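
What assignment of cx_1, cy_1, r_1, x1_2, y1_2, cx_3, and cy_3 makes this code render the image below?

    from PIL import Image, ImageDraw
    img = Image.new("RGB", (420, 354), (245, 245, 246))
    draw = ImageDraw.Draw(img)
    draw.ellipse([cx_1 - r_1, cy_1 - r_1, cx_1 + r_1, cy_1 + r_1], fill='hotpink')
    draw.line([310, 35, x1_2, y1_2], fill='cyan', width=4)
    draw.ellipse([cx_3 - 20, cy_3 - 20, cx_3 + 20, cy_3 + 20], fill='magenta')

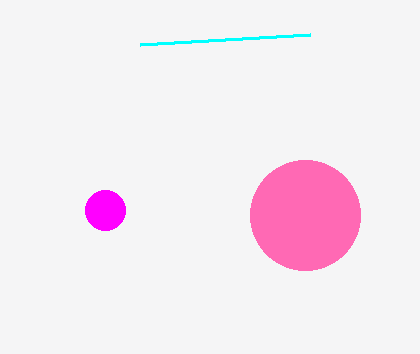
cx_1 = 305
cy_1 = 215
r_1 = 55
x1_2 = 140
y1_2 = 45
cx_3 = 105
cy_3 = 210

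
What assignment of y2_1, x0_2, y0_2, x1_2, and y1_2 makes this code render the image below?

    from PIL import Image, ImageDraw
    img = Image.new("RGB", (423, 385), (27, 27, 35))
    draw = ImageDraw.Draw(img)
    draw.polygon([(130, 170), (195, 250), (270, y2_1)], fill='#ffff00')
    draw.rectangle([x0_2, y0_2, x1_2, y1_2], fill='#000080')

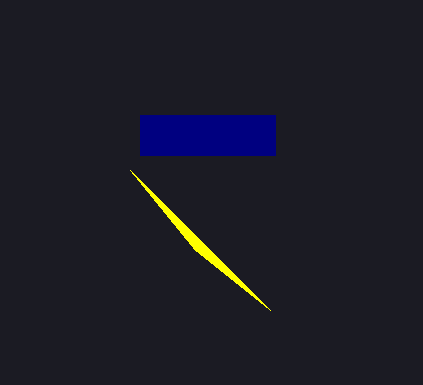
y2_1 = 310; x0_2 = 140; y0_2 = 115; x1_2 = 275; y1_2 = 155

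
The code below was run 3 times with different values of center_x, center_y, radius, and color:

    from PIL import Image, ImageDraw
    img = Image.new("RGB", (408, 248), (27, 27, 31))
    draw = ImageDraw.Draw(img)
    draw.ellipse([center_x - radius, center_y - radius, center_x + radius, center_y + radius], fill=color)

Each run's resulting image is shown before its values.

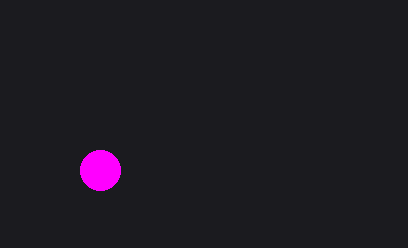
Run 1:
center_x = 100
center_y = 170
radius = 20
color = 'magenta'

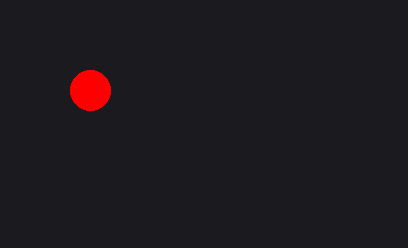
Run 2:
center_x = 90; center_y = 90; radius = 20; color = 'red'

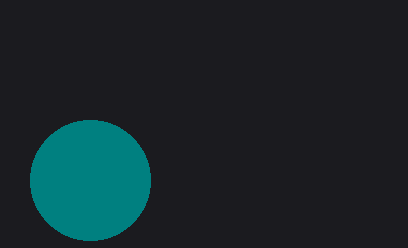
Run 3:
center_x = 90
center_y = 180
radius = 60
color = 'teal'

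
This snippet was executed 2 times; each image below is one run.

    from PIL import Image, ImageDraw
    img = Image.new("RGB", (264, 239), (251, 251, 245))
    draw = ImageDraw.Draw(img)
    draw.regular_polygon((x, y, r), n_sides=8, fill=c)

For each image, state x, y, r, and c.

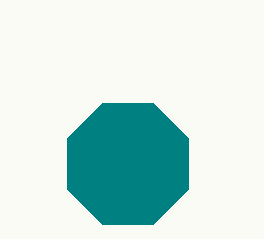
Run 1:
x = 128; y = 164; r = 66; c = 'teal'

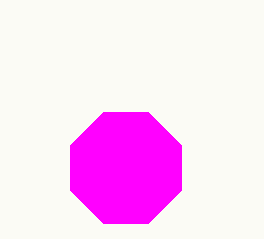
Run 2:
x = 126, y = 168, r = 60, c = 'magenta'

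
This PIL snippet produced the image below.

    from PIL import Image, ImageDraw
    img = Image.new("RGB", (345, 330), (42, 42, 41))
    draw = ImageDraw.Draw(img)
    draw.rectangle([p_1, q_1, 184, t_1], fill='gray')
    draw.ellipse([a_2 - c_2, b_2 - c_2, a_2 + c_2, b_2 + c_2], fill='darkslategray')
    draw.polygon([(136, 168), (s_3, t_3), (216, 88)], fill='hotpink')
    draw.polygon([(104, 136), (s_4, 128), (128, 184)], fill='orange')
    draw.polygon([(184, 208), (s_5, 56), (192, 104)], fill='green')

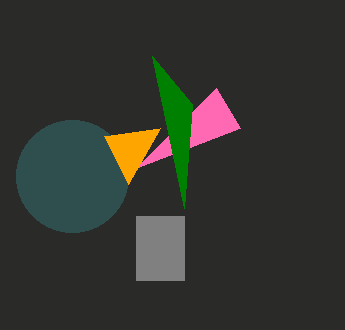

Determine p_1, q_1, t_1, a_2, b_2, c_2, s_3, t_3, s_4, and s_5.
p_1 = 136, q_1 = 216, t_1 = 280, a_2 = 72, b_2 = 176, c_2 = 56, s_3 = 240, t_3 = 128, s_4 = 160, s_5 = 152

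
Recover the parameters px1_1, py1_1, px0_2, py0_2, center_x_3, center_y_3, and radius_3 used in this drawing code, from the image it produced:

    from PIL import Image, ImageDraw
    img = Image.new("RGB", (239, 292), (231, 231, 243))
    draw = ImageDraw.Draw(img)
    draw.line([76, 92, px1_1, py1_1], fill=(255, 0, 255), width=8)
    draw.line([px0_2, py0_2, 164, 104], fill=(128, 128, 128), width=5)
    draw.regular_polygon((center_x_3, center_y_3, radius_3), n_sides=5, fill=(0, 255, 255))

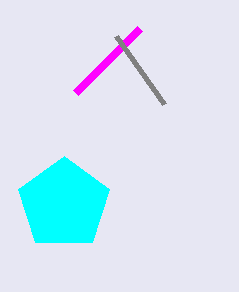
px1_1 = 140
py1_1 = 28
px0_2 = 116
py0_2 = 36
center_x_3 = 64
center_y_3 = 204
radius_3 = 48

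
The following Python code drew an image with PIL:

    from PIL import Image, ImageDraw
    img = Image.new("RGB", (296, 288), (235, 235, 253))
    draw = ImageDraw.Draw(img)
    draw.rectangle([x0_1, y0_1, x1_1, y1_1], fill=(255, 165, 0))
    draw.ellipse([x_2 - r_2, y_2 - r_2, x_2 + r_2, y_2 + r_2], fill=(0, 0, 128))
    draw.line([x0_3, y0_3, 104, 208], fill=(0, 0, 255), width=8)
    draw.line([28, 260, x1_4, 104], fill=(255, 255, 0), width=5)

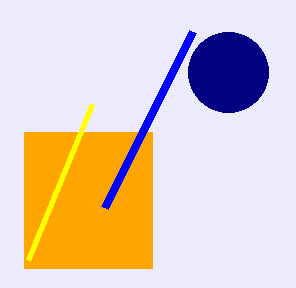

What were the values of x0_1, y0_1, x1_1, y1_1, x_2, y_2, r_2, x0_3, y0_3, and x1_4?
x0_1 = 24
y0_1 = 132
x1_1 = 152
y1_1 = 268
x_2 = 228
y_2 = 72
r_2 = 40
x0_3 = 192
y0_3 = 32
x1_4 = 92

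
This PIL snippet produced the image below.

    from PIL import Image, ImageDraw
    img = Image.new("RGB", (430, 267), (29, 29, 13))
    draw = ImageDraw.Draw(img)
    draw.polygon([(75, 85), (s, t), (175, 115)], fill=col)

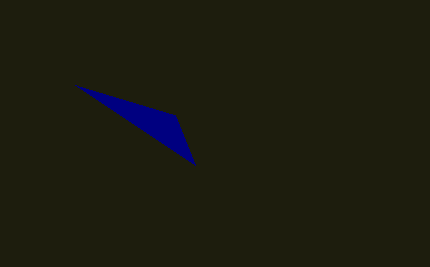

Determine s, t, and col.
s = 195, t = 165, col = 'navy'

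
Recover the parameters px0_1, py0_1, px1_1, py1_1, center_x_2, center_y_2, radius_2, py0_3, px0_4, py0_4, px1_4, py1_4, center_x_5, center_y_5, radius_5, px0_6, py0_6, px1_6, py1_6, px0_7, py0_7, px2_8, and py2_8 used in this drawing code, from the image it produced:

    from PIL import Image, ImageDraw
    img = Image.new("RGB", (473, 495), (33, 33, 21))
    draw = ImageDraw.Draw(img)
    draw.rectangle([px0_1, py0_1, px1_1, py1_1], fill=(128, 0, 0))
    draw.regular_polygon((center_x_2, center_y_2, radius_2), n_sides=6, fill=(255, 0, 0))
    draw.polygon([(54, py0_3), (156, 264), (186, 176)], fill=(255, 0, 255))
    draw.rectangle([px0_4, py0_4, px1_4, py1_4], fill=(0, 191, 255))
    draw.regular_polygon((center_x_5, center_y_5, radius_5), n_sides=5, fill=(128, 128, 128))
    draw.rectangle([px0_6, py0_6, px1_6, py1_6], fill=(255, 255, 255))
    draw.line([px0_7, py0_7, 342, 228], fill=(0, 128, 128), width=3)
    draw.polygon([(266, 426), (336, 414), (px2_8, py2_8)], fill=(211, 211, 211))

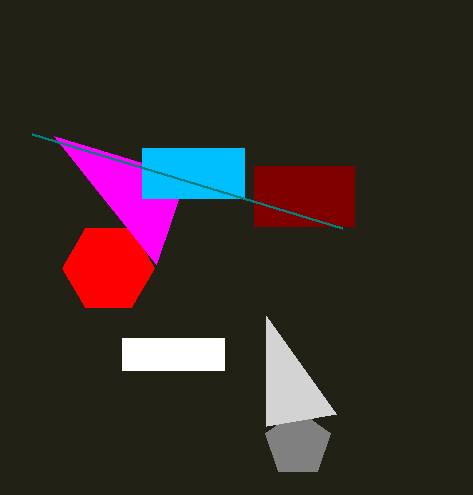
px0_1 = 254
py0_1 = 166
px1_1 = 354
py1_1 = 226
center_x_2 = 108
center_y_2 = 268
radius_2 = 46
py0_3 = 136
px0_4 = 142
py0_4 = 148
px1_4 = 244
py1_4 = 198
center_x_5 = 298
center_y_5 = 444
radius_5 = 34
px0_6 = 122
py0_6 = 338
px1_6 = 224
py1_6 = 370
px0_7 = 32
py0_7 = 134
px2_8 = 266
py2_8 = 316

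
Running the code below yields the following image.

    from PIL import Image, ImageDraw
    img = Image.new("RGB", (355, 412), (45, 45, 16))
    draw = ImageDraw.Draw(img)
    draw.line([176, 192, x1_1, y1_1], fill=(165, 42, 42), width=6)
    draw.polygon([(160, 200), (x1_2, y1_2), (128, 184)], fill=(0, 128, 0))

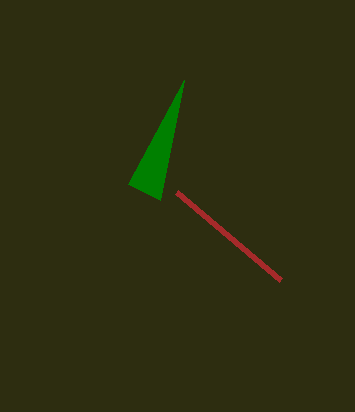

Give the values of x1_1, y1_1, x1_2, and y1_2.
x1_1 = 280, y1_1 = 280, x1_2 = 184, y1_2 = 80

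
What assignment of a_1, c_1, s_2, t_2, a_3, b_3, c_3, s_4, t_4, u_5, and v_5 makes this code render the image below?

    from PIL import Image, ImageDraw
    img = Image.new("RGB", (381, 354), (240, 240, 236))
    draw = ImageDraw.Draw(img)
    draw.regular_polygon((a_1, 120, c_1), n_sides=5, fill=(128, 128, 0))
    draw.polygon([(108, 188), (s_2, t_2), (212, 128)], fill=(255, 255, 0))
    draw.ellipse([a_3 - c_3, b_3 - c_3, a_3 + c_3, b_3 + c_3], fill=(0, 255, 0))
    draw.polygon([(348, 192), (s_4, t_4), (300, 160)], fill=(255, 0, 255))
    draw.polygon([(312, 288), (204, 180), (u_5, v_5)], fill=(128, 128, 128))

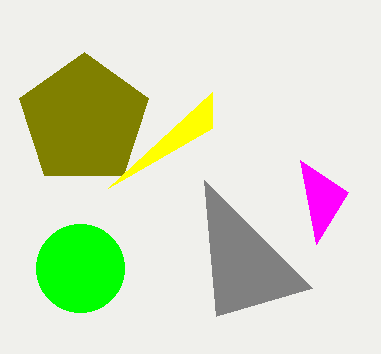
a_1 = 84
c_1 = 68
s_2 = 212
t_2 = 92
a_3 = 80
b_3 = 268
c_3 = 44
s_4 = 316
t_4 = 244
u_5 = 216
v_5 = 316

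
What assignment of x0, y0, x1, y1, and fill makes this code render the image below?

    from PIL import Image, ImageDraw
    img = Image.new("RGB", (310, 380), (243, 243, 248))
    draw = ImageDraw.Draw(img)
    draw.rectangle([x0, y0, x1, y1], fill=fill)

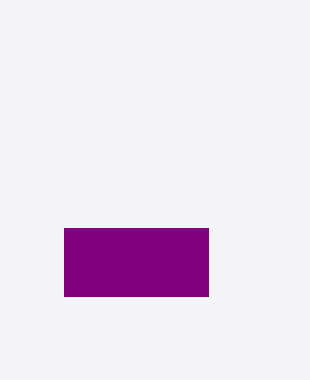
x0 = 64; y0 = 228; x1 = 208; y1 = 296; fill = 'purple'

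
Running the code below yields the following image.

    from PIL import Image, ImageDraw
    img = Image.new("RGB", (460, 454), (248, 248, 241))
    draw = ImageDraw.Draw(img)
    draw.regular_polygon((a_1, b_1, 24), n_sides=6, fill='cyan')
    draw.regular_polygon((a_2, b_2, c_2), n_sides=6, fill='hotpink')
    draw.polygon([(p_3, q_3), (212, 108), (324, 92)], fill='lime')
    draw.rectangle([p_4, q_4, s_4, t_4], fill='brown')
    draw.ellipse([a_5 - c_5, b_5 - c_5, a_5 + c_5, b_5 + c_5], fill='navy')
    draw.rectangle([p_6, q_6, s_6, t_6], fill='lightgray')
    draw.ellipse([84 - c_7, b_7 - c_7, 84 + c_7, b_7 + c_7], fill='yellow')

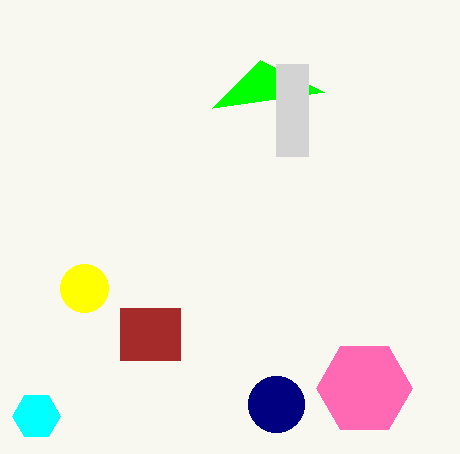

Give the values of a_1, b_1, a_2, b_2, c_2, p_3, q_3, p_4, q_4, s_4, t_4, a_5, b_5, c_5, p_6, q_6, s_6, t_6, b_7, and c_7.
a_1 = 36, b_1 = 416, a_2 = 364, b_2 = 388, c_2 = 48, p_3 = 260, q_3 = 60, p_4 = 120, q_4 = 308, s_4 = 180, t_4 = 360, a_5 = 276, b_5 = 404, c_5 = 28, p_6 = 276, q_6 = 64, s_6 = 308, t_6 = 156, b_7 = 288, c_7 = 24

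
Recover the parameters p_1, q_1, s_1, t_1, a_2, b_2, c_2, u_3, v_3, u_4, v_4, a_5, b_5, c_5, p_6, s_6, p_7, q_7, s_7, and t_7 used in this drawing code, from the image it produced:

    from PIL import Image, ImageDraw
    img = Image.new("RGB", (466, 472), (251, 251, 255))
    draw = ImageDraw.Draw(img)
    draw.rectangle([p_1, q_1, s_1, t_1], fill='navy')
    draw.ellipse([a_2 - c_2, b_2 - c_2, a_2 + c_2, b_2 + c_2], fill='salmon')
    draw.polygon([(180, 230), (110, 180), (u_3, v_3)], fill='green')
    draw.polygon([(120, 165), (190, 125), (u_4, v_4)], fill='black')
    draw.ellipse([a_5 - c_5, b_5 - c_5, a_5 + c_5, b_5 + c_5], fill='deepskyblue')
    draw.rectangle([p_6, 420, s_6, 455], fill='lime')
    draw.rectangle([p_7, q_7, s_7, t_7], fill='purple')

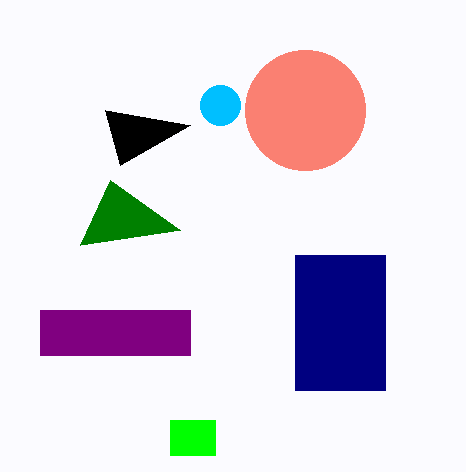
p_1 = 295
q_1 = 255
s_1 = 385
t_1 = 390
a_2 = 305
b_2 = 110
c_2 = 60
u_3 = 80
v_3 = 245
u_4 = 105
v_4 = 110
a_5 = 220
b_5 = 105
c_5 = 20
p_6 = 170
s_6 = 215
p_7 = 40
q_7 = 310
s_7 = 190
t_7 = 355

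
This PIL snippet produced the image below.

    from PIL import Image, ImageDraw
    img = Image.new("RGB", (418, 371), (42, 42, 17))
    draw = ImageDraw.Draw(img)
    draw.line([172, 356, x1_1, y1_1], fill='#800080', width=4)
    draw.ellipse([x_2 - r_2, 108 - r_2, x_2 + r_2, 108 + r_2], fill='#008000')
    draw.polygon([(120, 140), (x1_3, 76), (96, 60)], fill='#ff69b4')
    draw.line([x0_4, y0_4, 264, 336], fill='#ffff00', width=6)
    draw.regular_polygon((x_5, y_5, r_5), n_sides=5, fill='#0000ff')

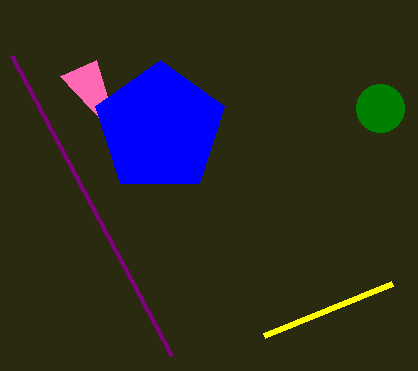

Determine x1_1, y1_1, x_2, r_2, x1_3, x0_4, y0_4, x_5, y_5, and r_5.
x1_1 = 12
y1_1 = 56
x_2 = 380
r_2 = 24
x1_3 = 60
x0_4 = 392
y0_4 = 284
x_5 = 160
y_5 = 128
r_5 = 68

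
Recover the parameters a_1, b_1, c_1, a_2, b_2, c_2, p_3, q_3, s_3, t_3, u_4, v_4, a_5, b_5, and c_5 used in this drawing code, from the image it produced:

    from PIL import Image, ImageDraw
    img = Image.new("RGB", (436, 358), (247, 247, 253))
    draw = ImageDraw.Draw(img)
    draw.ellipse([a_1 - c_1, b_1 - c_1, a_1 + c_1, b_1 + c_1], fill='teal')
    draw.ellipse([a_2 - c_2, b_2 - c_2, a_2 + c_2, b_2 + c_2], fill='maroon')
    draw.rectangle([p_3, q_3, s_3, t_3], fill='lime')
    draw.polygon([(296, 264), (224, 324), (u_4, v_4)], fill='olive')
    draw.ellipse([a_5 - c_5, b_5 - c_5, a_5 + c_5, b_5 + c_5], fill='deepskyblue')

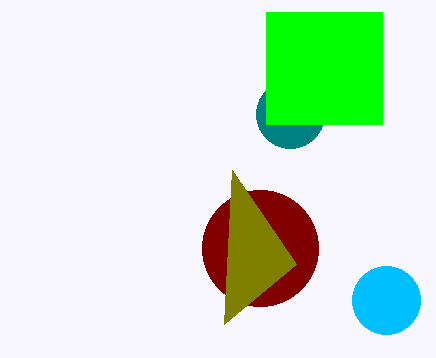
a_1 = 290, b_1 = 114, c_1 = 34, a_2 = 260, b_2 = 248, c_2 = 58, p_3 = 266, q_3 = 12, s_3 = 382, t_3 = 124, u_4 = 232, v_4 = 170, a_5 = 386, b_5 = 300, c_5 = 34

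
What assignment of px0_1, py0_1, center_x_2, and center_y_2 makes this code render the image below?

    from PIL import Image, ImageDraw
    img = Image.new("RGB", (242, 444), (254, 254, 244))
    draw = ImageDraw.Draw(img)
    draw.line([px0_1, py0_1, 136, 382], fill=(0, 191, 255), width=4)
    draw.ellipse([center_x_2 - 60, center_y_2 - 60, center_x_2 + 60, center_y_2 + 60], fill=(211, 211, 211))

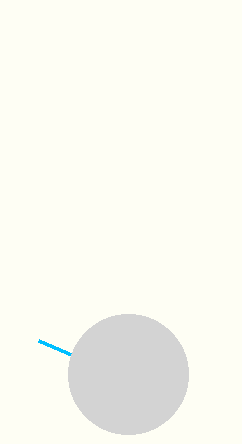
px0_1 = 38; py0_1 = 340; center_x_2 = 128; center_y_2 = 374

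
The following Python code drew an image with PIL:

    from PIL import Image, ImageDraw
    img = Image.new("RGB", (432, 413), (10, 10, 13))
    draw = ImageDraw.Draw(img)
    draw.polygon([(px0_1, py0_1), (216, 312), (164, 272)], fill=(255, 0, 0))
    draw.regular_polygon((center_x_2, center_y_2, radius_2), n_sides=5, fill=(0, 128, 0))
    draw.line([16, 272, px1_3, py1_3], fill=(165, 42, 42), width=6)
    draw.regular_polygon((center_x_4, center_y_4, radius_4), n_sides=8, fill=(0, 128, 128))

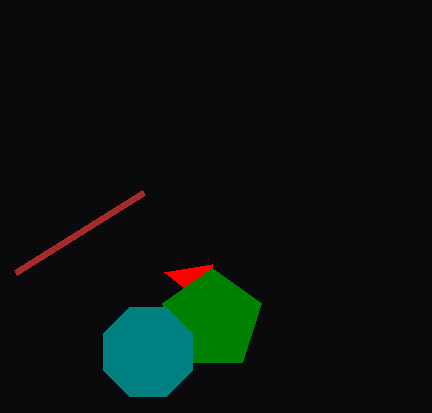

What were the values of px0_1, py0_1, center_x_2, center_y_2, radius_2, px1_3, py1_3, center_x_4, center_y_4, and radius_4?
px0_1 = 212; py0_1 = 264; center_x_2 = 212; center_y_2 = 320; radius_2 = 52; px1_3 = 144; py1_3 = 192; center_x_4 = 148; center_y_4 = 352; radius_4 = 48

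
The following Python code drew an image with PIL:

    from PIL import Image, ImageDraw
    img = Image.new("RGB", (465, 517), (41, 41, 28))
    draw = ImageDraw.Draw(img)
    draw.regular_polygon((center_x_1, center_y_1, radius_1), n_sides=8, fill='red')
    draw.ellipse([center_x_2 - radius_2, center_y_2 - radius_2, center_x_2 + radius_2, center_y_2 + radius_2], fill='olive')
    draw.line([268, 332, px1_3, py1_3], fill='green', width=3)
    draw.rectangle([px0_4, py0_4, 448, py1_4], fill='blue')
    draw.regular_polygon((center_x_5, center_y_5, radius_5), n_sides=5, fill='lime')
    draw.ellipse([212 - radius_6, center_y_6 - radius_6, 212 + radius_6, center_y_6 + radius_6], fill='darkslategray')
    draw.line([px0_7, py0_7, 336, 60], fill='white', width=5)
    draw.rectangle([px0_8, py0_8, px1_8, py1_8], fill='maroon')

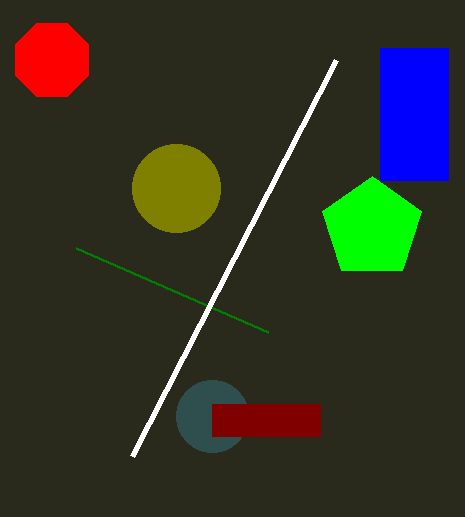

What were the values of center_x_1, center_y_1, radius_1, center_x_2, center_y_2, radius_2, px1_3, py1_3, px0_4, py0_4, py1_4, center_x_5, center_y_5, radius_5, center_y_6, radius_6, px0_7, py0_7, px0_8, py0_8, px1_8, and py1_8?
center_x_1 = 52
center_y_1 = 60
radius_1 = 40
center_x_2 = 176
center_y_2 = 188
radius_2 = 44
px1_3 = 76
py1_3 = 248
px0_4 = 380
py0_4 = 48
py1_4 = 180
center_x_5 = 372
center_y_5 = 228
radius_5 = 52
center_y_6 = 416
radius_6 = 36
px0_7 = 132
py0_7 = 456
px0_8 = 212
py0_8 = 404
px1_8 = 320
py1_8 = 436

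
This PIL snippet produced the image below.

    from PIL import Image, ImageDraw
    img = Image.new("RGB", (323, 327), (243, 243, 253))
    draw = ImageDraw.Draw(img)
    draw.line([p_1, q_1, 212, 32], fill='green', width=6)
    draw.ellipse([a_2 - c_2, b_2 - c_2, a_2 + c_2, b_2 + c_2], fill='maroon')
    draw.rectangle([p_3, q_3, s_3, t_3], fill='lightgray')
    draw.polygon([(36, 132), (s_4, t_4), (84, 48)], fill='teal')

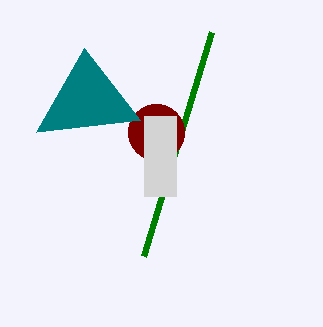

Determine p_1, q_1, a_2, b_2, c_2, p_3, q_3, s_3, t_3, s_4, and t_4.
p_1 = 144; q_1 = 256; a_2 = 156; b_2 = 132; c_2 = 28; p_3 = 144; q_3 = 116; s_3 = 176; t_3 = 196; s_4 = 140; t_4 = 120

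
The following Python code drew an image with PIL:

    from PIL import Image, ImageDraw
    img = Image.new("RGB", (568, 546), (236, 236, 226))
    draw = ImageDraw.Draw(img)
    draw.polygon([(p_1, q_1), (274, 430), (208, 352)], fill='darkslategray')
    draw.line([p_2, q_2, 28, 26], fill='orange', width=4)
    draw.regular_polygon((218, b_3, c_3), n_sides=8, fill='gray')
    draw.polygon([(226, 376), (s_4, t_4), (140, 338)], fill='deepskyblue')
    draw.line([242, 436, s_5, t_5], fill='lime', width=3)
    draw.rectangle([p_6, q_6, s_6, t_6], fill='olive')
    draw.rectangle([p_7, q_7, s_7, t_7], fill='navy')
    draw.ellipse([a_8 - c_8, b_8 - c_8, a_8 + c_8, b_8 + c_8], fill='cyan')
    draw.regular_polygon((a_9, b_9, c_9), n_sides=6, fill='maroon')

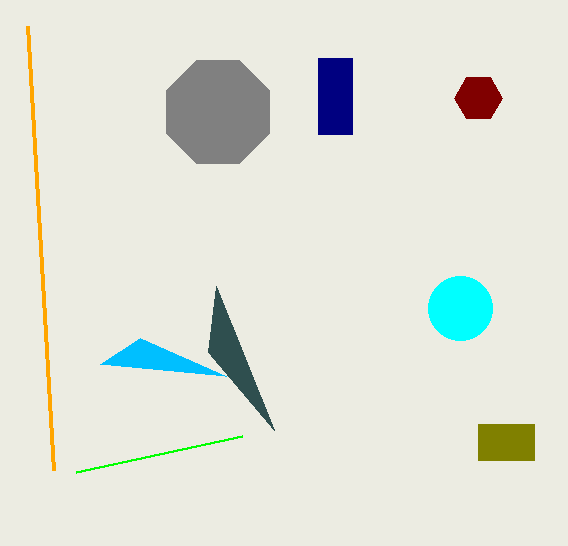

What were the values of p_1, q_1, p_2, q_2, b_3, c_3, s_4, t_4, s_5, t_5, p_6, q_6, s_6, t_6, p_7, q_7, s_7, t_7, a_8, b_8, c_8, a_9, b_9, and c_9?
p_1 = 216; q_1 = 286; p_2 = 54; q_2 = 470; b_3 = 112; c_3 = 56; s_4 = 100; t_4 = 364; s_5 = 76; t_5 = 472; p_6 = 478; q_6 = 424; s_6 = 534; t_6 = 460; p_7 = 318; q_7 = 58; s_7 = 352; t_7 = 134; a_8 = 460; b_8 = 308; c_8 = 32; a_9 = 478; b_9 = 98; c_9 = 24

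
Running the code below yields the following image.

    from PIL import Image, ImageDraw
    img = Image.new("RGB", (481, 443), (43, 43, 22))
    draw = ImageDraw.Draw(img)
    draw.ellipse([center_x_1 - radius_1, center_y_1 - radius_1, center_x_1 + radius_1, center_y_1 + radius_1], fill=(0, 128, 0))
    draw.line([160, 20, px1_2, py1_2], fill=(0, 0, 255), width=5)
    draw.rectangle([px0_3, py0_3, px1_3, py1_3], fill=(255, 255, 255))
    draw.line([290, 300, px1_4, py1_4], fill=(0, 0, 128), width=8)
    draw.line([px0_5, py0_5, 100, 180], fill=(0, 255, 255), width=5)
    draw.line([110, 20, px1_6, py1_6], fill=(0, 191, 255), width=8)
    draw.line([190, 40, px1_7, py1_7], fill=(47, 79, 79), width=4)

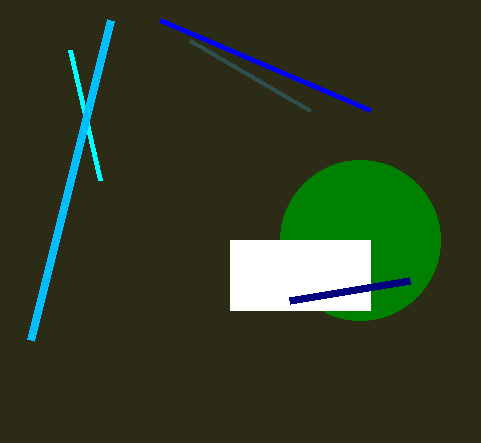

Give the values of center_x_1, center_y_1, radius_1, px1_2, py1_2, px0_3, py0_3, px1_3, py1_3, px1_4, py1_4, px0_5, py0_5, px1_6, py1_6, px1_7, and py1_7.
center_x_1 = 360; center_y_1 = 240; radius_1 = 80; px1_2 = 370; py1_2 = 110; px0_3 = 230; py0_3 = 240; px1_3 = 370; py1_3 = 310; px1_4 = 410; py1_4 = 280; px0_5 = 70; py0_5 = 50; px1_6 = 30; py1_6 = 340; px1_7 = 310; py1_7 = 110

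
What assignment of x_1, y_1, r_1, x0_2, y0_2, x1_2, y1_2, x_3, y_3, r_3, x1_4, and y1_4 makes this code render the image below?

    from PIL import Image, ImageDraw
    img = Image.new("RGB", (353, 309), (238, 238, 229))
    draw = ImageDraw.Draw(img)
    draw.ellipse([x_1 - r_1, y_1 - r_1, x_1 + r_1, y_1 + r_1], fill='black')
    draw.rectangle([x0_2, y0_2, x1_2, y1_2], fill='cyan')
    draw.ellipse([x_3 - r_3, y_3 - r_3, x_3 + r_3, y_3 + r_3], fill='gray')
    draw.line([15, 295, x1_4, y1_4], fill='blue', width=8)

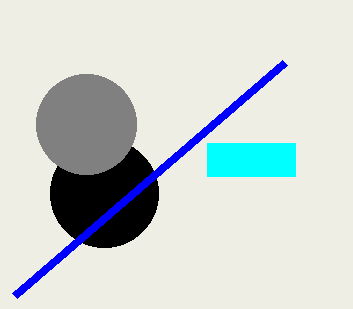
x_1 = 104, y_1 = 193, r_1 = 54, x0_2 = 207, y0_2 = 143, x1_2 = 295, y1_2 = 176, x_3 = 86, y_3 = 124, r_3 = 50, x1_4 = 285, y1_4 = 62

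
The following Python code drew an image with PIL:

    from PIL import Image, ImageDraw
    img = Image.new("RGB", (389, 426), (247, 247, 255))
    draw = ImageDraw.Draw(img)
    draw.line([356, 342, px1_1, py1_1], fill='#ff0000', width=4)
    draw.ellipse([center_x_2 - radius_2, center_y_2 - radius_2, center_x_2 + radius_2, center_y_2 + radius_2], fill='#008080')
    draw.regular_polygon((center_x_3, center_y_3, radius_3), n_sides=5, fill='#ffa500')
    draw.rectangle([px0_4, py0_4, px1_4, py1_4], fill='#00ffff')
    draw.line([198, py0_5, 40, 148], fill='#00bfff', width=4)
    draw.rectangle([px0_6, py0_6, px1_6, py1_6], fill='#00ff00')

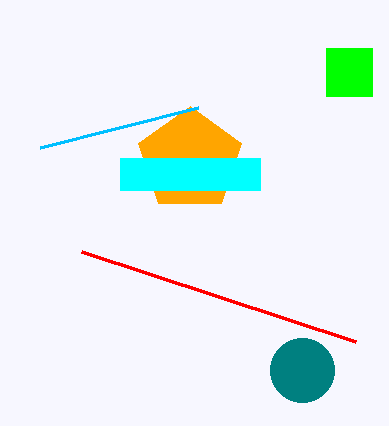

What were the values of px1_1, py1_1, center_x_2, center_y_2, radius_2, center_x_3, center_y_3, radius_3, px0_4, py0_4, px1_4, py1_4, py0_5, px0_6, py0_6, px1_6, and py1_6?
px1_1 = 82, py1_1 = 252, center_x_2 = 302, center_y_2 = 370, radius_2 = 32, center_x_3 = 190, center_y_3 = 160, radius_3 = 54, px0_4 = 120, py0_4 = 158, px1_4 = 260, py1_4 = 190, py0_5 = 108, px0_6 = 326, py0_6 = 48, px1_6 = 372, py1_6 = 96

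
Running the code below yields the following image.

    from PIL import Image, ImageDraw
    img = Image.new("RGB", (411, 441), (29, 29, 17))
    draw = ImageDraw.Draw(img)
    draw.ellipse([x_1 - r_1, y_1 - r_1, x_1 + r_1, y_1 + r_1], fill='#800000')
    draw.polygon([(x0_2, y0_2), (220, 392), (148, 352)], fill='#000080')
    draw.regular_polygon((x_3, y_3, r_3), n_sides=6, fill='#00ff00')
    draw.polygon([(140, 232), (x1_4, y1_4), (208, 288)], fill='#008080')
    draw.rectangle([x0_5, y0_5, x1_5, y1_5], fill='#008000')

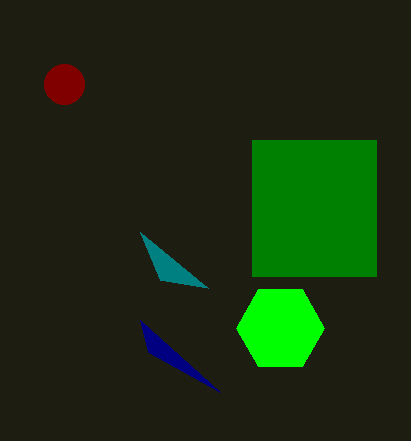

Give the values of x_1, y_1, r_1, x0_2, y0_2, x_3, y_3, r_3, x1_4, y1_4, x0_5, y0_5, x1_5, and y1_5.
x_1 = 64; y_1 = 84; r_1 = 20; x0_2 = 140; y0_2 = 320; x_3 = 280; y_3 = 328; r_3 = 44; x1_4 = 160; y1_4 = 280; x0_5 = 252; y0_5 = 140; x1_5 = 376; y1_5 = 276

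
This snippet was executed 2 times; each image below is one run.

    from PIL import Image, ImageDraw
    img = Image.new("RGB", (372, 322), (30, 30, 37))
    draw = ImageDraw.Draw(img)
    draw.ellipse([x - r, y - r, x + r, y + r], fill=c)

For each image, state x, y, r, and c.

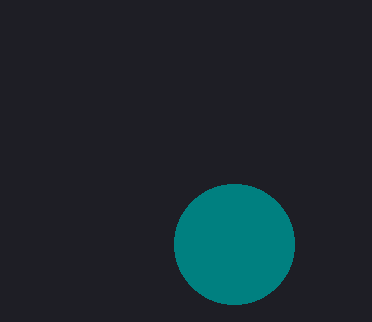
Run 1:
x = 234
y = 244
r = 60
c = 'teal'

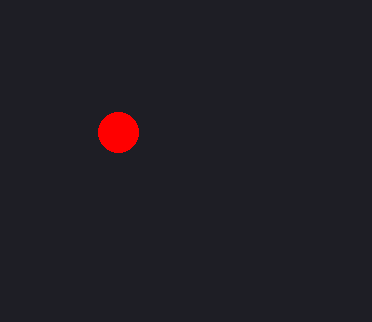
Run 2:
x = 118
y = 132
r = 20
c = 'red'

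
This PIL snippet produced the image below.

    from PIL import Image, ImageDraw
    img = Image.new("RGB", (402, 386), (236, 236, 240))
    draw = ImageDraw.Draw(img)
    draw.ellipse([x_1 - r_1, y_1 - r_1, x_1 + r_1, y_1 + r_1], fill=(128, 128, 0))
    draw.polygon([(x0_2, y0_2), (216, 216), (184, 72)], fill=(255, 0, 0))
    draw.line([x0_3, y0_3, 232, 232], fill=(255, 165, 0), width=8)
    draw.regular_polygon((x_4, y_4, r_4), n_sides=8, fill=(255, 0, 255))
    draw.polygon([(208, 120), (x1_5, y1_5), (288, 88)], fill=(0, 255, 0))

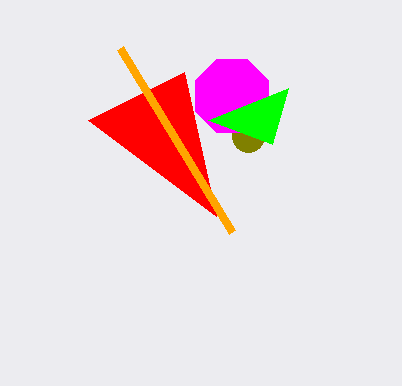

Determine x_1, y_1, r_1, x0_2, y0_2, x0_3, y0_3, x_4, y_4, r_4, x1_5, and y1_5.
x_1 = 248, y_1 = 136, r_1 = 16, x0_2 = 88, y0_2 = 120, x0_3 = 120, y0_3 = 48, x_4 = 232, y_4 = 96, r_4 = 40, x1_5 = 272, y1_5 = 144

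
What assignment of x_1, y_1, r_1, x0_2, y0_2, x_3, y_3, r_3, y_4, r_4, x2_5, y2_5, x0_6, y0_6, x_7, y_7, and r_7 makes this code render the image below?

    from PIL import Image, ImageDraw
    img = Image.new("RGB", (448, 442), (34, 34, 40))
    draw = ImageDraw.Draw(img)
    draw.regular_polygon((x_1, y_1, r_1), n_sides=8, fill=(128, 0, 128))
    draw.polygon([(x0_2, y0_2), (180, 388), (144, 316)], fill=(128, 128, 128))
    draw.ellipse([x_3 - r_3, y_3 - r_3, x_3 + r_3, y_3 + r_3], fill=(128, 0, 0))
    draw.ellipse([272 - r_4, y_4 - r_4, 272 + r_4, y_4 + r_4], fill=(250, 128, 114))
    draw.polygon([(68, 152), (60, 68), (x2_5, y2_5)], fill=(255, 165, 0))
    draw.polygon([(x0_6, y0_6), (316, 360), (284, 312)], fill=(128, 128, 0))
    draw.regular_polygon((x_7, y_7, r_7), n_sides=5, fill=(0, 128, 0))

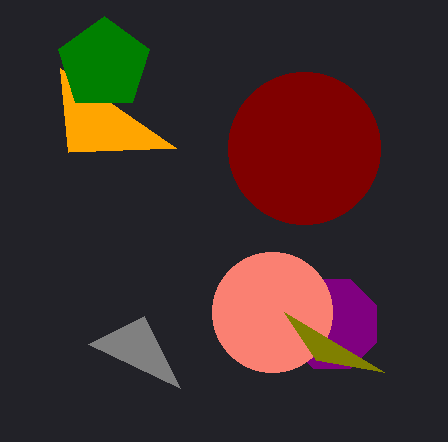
x_1 = 332; y_1 = 324; r_1 = 48; x0_2 = 88; y0_2 = 344; x_3 = 304; y_3 = 148; r_3 = 76; y_4 = 312; r_4 = 60; x2_5 = 176; y2_5 = 148; x0_6 = 384; y0_6 = 372; x_7 = 104; y_7 = 64; r_7 = 48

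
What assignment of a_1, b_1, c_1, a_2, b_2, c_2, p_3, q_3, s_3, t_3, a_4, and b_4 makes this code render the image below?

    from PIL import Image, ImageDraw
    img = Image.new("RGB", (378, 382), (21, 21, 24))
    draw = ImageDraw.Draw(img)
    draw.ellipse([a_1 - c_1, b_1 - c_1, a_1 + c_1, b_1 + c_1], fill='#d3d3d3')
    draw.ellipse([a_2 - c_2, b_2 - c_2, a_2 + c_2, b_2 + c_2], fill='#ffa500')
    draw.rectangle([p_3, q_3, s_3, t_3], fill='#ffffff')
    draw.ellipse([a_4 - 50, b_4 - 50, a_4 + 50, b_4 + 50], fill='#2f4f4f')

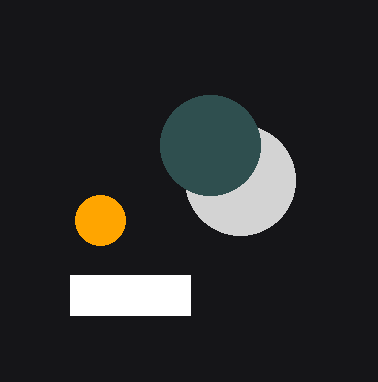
a_1 = 240, b_1 = 180, c_1 = 55, a_2 = 100, b_2 = 220, c_2 = 25, p_3 = 70, q_3 = 275, s_3 = 190, t_3 = 315, a_4 = 210, b_4 = 145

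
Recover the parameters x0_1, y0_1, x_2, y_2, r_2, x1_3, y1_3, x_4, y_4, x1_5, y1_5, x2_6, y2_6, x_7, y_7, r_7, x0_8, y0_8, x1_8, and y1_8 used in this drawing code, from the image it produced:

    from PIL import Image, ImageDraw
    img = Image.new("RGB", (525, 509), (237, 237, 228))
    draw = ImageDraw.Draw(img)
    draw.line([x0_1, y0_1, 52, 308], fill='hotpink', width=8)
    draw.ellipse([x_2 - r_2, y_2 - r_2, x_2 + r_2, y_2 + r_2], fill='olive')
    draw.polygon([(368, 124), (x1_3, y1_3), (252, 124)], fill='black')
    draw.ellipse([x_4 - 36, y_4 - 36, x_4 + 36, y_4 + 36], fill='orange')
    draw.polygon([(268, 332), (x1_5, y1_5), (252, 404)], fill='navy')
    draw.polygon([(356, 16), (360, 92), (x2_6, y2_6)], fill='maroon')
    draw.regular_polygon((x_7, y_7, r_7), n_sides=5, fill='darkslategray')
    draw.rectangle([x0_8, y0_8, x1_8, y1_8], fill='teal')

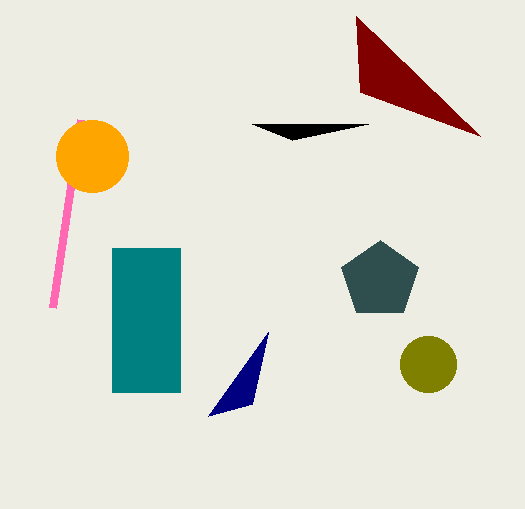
x0_1 = 80, y0_1 = 120, x_2 = 428, y_2 = 364, r_2 = 28, x1_3 = 292, y1_3 = 140, x_4 = 92, y_4 = 156, x1_5 = 208, y1_5 = 416, x2_6 = 480, y2_6 = 136, x_7 = 380, y_7 = 280, r_7 = 40, x0_8 = 112, y0_8 = 248, x1_8 = 180, y1_8 = 392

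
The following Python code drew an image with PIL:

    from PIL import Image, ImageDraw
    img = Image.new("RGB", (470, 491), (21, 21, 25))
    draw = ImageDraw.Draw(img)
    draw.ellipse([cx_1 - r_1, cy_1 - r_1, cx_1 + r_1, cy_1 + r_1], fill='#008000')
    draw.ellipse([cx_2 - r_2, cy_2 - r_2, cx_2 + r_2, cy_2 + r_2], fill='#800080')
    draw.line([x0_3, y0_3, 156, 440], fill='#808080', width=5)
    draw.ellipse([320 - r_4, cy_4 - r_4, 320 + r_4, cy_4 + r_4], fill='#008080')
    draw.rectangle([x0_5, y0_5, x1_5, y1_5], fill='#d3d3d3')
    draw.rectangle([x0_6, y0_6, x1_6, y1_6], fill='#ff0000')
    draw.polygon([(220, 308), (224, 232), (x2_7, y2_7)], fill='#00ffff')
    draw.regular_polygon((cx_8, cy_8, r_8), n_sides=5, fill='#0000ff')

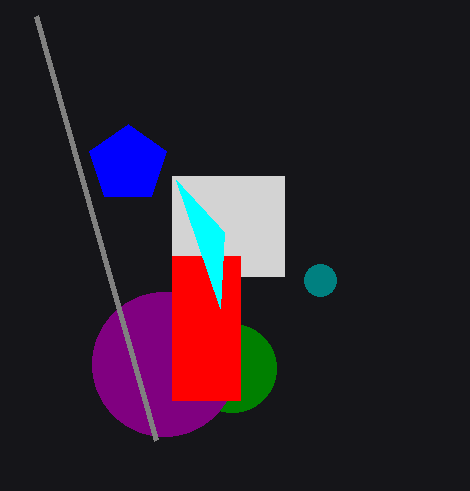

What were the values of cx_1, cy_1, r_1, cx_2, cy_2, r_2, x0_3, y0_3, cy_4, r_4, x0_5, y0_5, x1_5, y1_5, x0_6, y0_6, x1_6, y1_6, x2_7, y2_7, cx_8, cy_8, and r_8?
cx_1 = 232; cy_1 = 368; r_1 = 44; cx_2 = 164; cy_2 = 364; r_2 = 72; x0_3 = 36; y0_3 = 16; cy_4 = 280; r_4 = 16; x0_5 = 172; y0_5 = 176; x1_5 = 284; y1_5 = 276; x0_6 = 172; y0_6 = 256; x1_6 = 240; y1_6 = 400; x2_7 = 176; y2_7 = 180; cx_8 = 128; cy_8 = 164; r_8 = 40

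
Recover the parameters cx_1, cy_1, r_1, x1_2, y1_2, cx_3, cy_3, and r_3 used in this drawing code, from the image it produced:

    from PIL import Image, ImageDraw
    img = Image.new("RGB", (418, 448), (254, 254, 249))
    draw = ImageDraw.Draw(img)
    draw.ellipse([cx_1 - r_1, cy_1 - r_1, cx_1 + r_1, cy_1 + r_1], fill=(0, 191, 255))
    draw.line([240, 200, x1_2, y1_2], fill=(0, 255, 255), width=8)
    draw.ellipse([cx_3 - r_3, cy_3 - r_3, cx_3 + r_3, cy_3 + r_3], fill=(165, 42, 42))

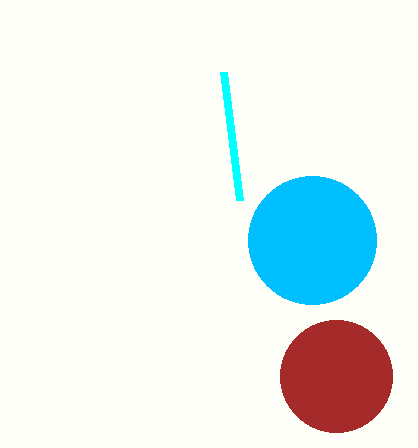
cx_1 = 312; cy_1 = 240; r_1 = 64; x1_2 = 224; y1_2 = 72; cx_3 = 336; cy_3 = 376; r_3 = 56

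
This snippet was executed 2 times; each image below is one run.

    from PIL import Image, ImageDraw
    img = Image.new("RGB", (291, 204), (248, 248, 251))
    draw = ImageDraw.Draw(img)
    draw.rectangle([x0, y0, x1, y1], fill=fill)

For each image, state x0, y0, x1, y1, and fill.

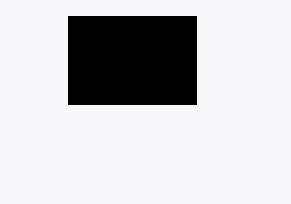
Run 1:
x0 = 68
y0 = 16
x1 = 196
y1 = 104
fill = 'black'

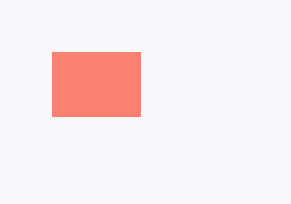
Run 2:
x0 = 52; y0 = 52; x1 = 140; y1 = 116; fill = 'salmon'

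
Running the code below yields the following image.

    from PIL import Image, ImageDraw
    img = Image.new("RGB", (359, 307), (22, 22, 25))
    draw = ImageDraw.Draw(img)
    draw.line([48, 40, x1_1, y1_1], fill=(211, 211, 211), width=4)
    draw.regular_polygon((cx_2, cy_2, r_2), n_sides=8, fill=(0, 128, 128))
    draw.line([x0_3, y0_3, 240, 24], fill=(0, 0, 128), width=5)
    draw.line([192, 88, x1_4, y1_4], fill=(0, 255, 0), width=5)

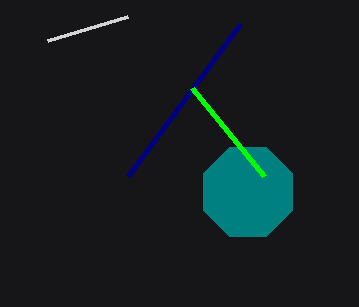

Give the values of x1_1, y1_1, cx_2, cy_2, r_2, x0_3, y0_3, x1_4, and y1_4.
x1_1 = 128; y1_1 = 16; cx_2 = 248; cy_2 = 192; r_2 = 48; x0_3 = 128; y0_3 = 176; x1_4 = 264; y1_4 = 176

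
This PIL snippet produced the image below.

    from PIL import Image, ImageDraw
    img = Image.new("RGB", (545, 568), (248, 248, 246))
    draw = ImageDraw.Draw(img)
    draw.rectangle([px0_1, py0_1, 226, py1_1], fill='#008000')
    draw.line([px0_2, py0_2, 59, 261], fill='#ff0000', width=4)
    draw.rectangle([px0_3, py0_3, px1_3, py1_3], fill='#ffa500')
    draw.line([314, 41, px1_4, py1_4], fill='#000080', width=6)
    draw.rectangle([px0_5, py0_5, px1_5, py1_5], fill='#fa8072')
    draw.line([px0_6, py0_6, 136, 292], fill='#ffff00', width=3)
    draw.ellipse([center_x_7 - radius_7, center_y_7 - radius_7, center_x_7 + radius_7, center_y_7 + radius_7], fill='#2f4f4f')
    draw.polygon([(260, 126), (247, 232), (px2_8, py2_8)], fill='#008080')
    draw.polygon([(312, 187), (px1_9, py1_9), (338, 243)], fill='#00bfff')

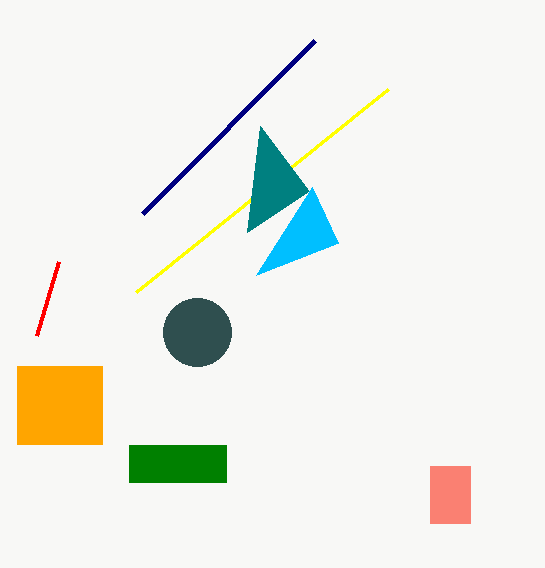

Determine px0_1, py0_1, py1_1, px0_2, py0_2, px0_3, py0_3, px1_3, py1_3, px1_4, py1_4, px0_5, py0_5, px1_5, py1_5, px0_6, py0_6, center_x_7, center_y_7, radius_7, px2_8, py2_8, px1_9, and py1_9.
px0_1 = 129; py0_1 = 445; py1_1 = 482; px0_2 = 37; py0_2 = 335; px0_3 = 17; py0_3 = 366; px1_3 = 102; py1_3 = 444; px1_4 = 142; py1_4 = 214; px0_5 = 430; py0_5 = 466; px1_5 = 470; py1_5 = 523; px0_6 = 388; py0_6 = 89; center_x_7 = 197; center_y_7 = 332; radius_7 = 34; px2_8 = 309; py2_8 = 191; px1_9 = 256; py1_9 = 275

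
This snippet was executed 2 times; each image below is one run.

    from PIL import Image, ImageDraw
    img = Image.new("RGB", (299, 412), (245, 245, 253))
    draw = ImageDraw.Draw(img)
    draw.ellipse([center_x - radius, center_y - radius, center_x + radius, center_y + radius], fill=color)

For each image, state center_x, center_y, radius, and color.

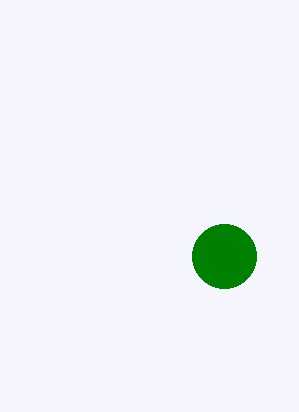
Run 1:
center_x = 224
center_y = 256
radius = 32
color = 'green'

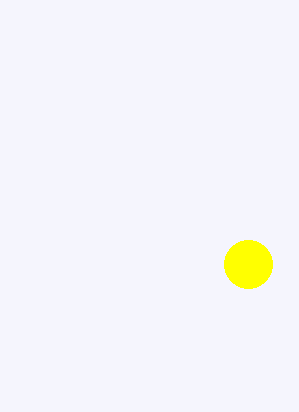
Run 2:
center_x = 248
center_y = 264
radius = 24
color = 'yellow'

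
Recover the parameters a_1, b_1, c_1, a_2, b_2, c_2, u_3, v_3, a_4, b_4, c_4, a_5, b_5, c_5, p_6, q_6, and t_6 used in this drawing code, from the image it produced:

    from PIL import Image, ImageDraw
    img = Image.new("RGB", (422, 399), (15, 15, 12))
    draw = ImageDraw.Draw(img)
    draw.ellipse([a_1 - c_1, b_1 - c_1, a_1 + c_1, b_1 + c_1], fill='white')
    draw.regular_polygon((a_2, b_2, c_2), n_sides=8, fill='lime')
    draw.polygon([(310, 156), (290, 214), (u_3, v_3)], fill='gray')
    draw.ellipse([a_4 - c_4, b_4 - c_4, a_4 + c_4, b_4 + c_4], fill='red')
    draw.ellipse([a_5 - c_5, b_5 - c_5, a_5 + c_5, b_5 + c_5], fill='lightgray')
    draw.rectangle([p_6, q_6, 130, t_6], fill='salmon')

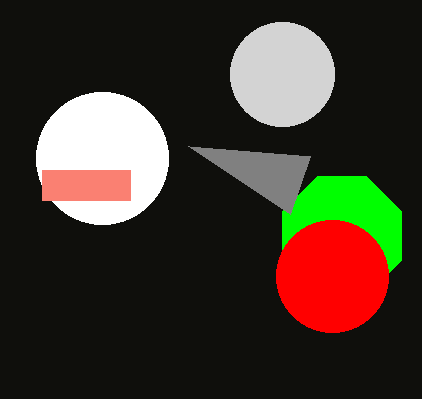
a_1 = 102; b_1 = 158; c_1 = 66; a_2 = 342; b_2 = 236; c_2 = 64; u_3 = 188; v_3 = 146; a_4 = 332; b_4 = 276; c_4 = 56; a_5 = 282; b_5 = 74; c_5 = 52; p_6 = 42; q_6 = 170; t_6 = 200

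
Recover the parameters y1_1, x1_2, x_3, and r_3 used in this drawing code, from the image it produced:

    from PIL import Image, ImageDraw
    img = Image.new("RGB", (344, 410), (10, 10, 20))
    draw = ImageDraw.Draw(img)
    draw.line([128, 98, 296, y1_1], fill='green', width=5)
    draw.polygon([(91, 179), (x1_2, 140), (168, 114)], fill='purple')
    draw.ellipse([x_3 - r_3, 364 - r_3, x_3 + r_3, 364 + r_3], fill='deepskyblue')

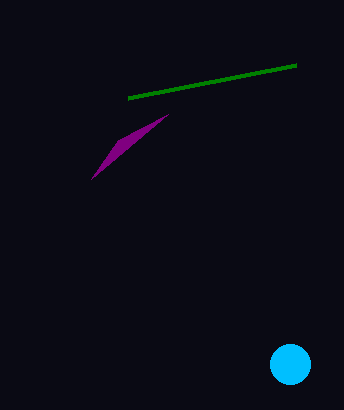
y1_1 = 65, x1_2 = 118, x_3 = 290, r_3 = 20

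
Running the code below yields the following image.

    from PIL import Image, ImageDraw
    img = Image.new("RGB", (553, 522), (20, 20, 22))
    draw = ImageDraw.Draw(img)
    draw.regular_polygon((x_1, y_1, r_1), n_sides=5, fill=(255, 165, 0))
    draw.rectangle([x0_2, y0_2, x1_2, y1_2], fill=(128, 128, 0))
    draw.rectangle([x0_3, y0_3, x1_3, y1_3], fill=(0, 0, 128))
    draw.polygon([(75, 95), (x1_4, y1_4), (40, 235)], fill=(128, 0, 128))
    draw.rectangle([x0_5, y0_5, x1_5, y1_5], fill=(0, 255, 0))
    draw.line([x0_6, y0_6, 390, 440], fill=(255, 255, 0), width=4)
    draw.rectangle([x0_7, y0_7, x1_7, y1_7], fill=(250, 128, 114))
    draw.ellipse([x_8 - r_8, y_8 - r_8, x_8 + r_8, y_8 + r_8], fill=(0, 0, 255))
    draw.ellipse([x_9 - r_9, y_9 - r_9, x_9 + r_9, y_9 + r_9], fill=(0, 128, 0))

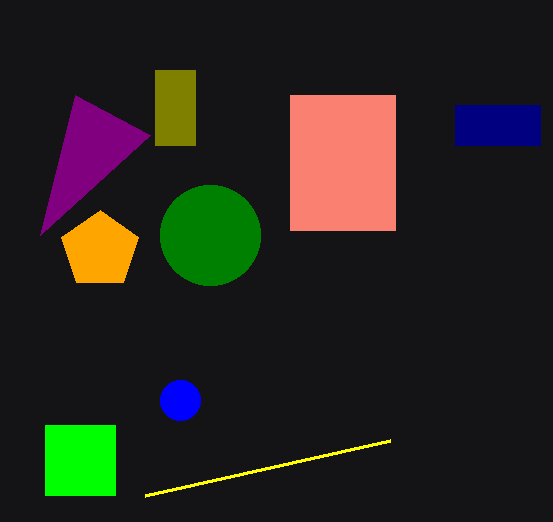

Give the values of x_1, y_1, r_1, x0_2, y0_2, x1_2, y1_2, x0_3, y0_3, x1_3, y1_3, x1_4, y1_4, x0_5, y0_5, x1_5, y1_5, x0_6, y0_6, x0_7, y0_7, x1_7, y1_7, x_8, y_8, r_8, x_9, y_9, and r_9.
x_1 = 100; y_1 = 250; r_1 = 40; x0_2 = 155; y0_2 = 70; x1_2 = 195; y1_2 = 145; x0_3 = 455; y0_3 = 105; x1_3 = 540; y1_3 = 145; x1_4 = 150; y1_4 = 135; x0_5 = 45; y0_5 = 425; x1_5 = 115; y1_5 = 495; x0_6 = 145; y0_6 = 495; x0_7 = 290; y0_7 = 95; x1_7 = 395; y1_7 = 230; x_8 = 180; y_8 = 400; r_8 = 20; x_9 = 210; y_9 = 235; r_9 = 50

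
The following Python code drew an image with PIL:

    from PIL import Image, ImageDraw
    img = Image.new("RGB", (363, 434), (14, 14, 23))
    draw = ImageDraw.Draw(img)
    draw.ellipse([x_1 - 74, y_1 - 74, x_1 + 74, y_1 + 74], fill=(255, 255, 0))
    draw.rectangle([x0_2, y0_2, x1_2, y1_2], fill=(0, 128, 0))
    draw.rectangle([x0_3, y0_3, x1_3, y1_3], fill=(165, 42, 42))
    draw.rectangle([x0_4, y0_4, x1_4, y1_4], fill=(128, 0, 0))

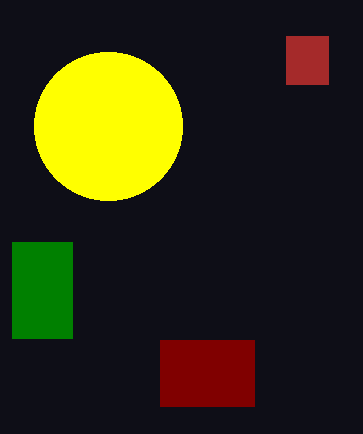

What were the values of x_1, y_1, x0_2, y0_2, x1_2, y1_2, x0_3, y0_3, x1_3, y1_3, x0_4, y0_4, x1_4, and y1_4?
x_1 = 108, y_1 = 126, x0_2 = 12, y0_2 = 242, x1_2 = 72, y1_2 = 338, x0_3 = 286, y0_3 = 36, x1_3 = 328, y1_3 = 84, x0_4 = 160, y0_4 = 340, x1_4 = 254, y1_4 = 406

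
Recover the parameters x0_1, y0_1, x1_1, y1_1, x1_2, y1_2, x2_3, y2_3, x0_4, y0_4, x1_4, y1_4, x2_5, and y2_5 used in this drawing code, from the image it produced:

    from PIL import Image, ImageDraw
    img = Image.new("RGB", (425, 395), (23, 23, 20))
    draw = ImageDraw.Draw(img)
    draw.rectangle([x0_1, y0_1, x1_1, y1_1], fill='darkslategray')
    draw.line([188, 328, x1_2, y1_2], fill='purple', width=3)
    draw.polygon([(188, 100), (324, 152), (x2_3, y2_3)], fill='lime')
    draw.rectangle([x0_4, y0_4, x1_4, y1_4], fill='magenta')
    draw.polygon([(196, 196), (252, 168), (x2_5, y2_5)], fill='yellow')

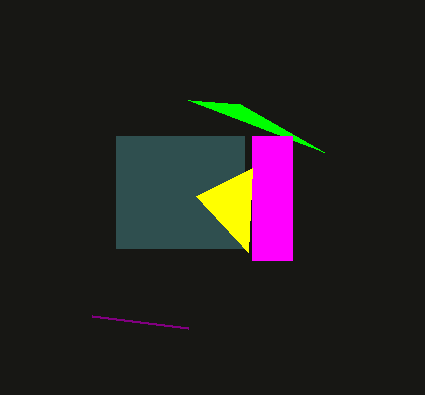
x0_1 = 116; y0_1 = 136; x1_1 = 244; y1_1 = 248; x1_2 = 92; y1_2 = 316; x2_3 = 240; y2_3 = 104; x0_4 = 252; y0_4 = 136; x1_4 = 292; y1_4 = 260; x2_5 = 248; y2_5 = 252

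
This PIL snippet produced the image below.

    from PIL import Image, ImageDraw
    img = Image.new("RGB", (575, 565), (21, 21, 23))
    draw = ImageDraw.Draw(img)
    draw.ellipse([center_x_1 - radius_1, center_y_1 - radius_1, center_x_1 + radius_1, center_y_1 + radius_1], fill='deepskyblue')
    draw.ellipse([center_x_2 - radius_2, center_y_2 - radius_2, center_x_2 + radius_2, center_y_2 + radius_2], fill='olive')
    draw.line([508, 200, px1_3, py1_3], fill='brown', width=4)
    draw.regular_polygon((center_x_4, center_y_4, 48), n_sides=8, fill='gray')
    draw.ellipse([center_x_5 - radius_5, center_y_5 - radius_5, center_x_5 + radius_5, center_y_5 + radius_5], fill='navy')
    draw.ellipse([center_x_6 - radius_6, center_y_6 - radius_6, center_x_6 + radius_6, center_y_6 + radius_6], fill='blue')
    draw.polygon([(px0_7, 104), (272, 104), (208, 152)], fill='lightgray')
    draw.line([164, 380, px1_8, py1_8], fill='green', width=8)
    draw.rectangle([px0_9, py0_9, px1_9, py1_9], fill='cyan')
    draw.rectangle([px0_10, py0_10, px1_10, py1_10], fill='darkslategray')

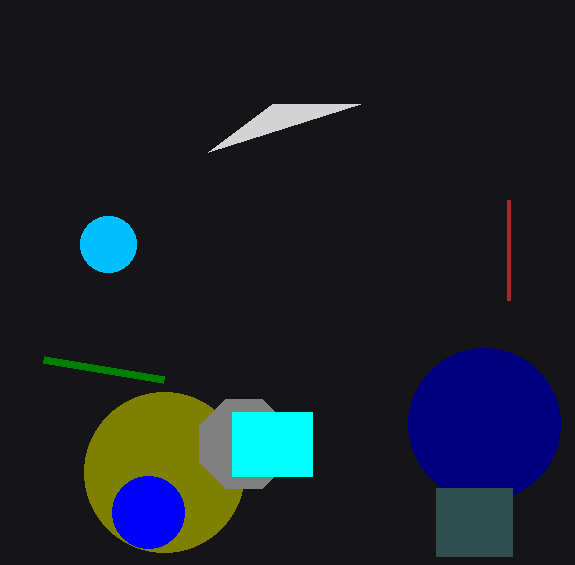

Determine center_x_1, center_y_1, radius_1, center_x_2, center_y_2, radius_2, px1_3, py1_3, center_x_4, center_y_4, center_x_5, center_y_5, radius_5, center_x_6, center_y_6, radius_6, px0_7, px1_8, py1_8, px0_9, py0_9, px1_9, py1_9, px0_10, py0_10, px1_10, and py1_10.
center_x_1 = 108
center_y_1 = 244
radius_1 = 28
center_x_2 = 164
center_y_2 = 472
radius_2 = 80
px1_3 = 508
py1_3 = 300
center_x_4 = 244
center_y_4 = 444
center_x_5 = 484
center_y_5 = 424
radius_5 = 76
center_x_6 = 148
center_y_6 = 512
radius_6 = 36
px0_7 = 360
px1_8 = 44
py1_8 = 360
px0_9 = 232
py0_9 = 412
px1_9 = 312
py1_9 = 476
px0_10 = 436
py0_10 = 488
px1_10 = 512
py1_10 = 556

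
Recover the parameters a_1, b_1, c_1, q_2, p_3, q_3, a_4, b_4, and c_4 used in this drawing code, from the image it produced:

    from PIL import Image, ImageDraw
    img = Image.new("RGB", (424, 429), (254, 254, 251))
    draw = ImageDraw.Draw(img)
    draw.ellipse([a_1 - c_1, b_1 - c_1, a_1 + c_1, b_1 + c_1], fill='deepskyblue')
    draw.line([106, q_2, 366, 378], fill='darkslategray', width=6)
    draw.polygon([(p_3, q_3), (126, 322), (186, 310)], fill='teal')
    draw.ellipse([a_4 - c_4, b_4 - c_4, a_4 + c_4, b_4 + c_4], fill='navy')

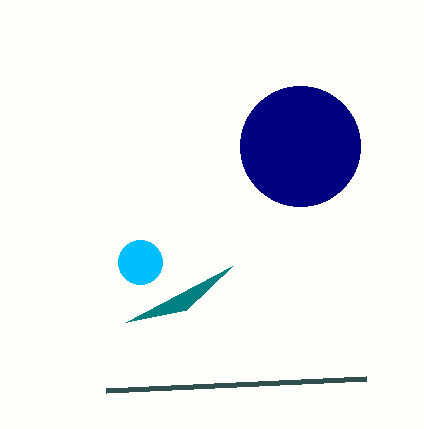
a_1 = 140; b_1 = 262; c_1 = 22; q_2 = 390; p_3 = 232; q_3 = 266; a_4 = 300; b_4 = 146; c_4 = 60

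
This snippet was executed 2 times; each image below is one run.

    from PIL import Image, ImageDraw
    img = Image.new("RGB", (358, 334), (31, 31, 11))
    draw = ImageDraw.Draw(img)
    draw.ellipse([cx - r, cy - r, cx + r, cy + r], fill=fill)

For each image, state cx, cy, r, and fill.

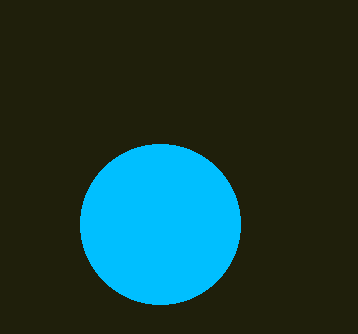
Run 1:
cx = 160; cy = 224; r = 80; fill = 'deepskyblue'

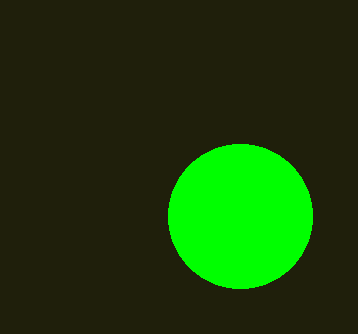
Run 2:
cx = 240, cy = 216, r = 72, fill = 'lime'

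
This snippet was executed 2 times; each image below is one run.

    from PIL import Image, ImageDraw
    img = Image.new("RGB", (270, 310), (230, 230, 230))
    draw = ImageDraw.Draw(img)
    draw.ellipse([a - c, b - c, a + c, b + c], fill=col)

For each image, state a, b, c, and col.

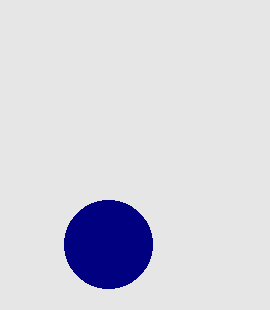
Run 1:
a = 108; b = 244; c = 44; col = 'navy'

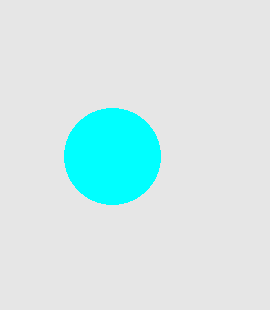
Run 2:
a = 112
b = 156
c = 48
col = 'cyan'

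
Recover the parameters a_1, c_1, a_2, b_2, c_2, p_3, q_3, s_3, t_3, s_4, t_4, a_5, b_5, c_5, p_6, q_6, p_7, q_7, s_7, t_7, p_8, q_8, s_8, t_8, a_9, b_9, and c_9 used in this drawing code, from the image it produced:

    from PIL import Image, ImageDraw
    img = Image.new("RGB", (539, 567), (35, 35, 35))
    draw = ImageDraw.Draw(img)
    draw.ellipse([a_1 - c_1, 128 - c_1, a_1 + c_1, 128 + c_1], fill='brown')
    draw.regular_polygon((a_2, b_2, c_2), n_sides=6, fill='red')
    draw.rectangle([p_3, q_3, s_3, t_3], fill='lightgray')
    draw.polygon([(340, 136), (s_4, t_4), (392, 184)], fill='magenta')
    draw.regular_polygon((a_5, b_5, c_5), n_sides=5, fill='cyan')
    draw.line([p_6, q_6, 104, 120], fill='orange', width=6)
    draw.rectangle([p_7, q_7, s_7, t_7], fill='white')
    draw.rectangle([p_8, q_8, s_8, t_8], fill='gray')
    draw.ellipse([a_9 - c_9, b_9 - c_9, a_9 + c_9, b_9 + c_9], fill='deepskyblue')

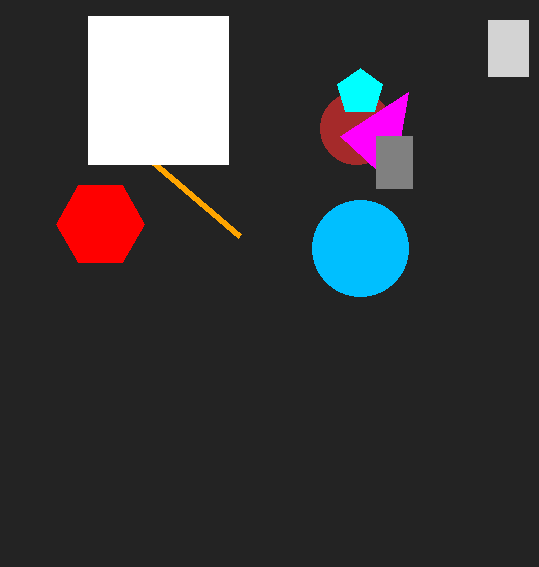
a_1 = 356
c_1 = 36
a_2 = 100
b_2 = 224
c_2 = 44
p_3 = 488
q_3 = 20
s_3 = 528
t_3 = 76
s_4 = 408
t_4 = 92
a_5 = 360
b_5 = 92
c_5 = 24
p_6 = 240
q_6 = 236
p_7 = 88
q_7 = 16
s_7 = 228
t_7 = 164
p_8 = 376
q_8 = 136
s_8 = 412
t_8 = 188
a_9 = 360
b_9 = 248
c_9 = 48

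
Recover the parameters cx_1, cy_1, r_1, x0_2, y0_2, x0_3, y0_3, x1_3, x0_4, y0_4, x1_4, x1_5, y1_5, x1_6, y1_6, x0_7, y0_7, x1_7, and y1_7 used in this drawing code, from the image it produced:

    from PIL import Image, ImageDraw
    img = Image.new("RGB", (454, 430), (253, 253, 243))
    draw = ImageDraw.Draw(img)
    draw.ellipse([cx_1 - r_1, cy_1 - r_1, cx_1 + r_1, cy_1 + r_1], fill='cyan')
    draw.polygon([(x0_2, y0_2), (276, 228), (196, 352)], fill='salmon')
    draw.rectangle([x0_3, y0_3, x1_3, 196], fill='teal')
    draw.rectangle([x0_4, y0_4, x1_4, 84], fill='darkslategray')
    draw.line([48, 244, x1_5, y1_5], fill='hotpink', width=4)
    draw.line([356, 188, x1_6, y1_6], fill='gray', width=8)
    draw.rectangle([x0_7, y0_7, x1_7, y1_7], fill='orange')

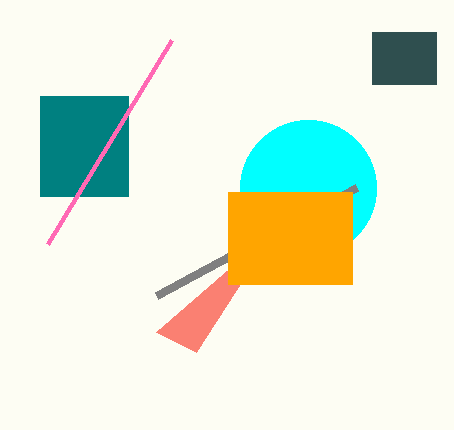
cx_1 = 308; cy_1 = 188; r_1 = 68; x0_2 = 156; y0_2 = 332; x0_3 = 40; y0_3 = 96; x1_3 = 128; x0_4 = 372; y0_4 = 32; x1_4 = 436; x1_5 = 172; y1_5 = 40; x1_6 = 156; y1_6 = 296; x0_7 = 228; y0_7 = 192; x1_7 = 352; y1_7 = 284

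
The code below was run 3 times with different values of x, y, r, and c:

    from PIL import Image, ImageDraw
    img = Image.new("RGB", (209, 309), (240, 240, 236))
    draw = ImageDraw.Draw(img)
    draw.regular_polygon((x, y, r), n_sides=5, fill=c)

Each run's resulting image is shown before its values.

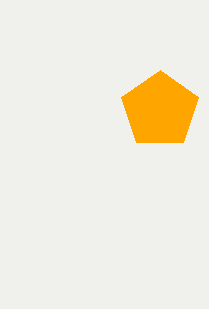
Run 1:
x = 160
y = 110
r = 40
c = 'orange'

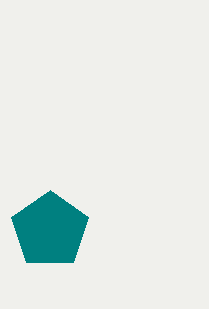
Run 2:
x = 50
y = 230
r = 40
c = 'teal'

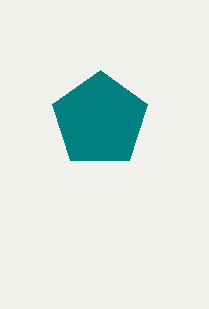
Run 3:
x = 100, y = 120, r = 50, c = 'teal'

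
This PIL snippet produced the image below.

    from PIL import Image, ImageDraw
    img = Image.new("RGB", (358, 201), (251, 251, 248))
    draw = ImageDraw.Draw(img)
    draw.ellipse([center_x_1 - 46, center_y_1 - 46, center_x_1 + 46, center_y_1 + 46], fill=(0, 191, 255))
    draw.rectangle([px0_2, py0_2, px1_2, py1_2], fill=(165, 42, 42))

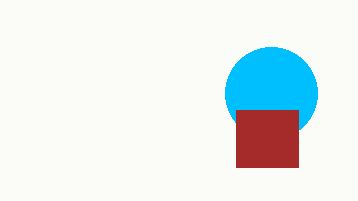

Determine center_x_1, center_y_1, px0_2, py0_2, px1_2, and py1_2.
center_x_1 = 271
center_y_1 = 93
px0_2 = 236
py0_2 = 110
px1_2 = 298
py1_2 = 167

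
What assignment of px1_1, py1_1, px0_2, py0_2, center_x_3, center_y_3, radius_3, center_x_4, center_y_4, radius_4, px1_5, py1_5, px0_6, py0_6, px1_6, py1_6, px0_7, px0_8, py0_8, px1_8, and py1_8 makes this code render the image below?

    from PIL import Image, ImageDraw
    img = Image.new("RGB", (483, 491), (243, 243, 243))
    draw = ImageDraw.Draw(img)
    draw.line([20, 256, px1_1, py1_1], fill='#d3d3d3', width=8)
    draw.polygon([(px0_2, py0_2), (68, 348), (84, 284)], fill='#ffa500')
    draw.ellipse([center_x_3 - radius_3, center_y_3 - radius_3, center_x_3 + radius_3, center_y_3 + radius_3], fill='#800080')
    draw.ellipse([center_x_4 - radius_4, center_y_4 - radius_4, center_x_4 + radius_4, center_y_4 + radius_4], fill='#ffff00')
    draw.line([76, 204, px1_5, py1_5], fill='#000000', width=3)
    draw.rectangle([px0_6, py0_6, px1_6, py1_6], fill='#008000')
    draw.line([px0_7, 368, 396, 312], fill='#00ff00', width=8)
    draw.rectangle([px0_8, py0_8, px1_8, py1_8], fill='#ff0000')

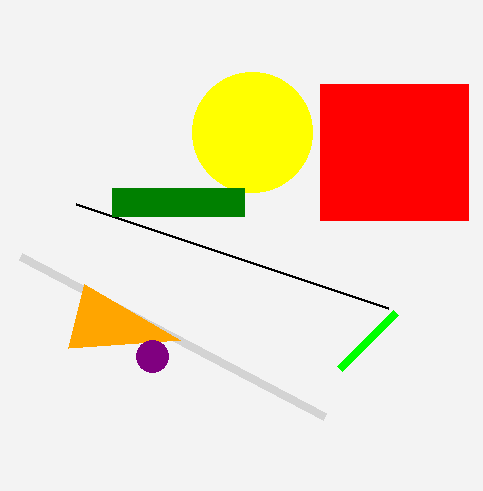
px1_1 = 324, py1_1 = 416, px0_2 = 180, py0_2 = 340, center_x_3 = 152, center_y_3 = 356, radius_3 = 16, center_x_4 = 252, center_y_4 = 132, radius_4 = 60, px1_5 = 388, py1_5 = 308, px0_6 = 112, py0_6 = 188, px1_6 = 244, py1_6 = 216, px0_7 = 340, px0_8 = 320, py0_8 = 84, px1_8 = 468, py1_8 = 220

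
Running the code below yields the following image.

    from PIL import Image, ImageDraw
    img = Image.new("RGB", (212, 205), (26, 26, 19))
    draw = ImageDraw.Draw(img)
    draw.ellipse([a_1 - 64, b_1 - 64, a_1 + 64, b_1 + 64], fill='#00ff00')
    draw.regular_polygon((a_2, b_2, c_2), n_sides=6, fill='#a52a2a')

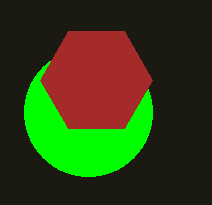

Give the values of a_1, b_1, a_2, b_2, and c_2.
a_1 = 88, b_1 = 112, a_2 = 96, b_2 = 80, c_2 = 56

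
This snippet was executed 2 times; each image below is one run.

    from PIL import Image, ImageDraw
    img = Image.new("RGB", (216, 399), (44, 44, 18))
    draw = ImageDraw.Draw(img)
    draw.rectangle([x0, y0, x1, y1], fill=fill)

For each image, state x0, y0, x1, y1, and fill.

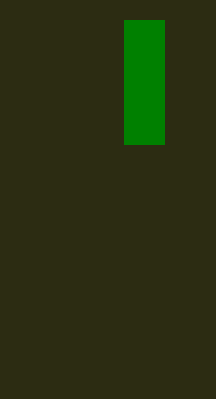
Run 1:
x0 = 124, y0 = 20, x1 = 164, y1 = 144, fill = 'green'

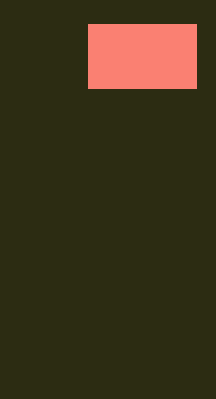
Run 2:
x0 = 88
y0 = 24
x1 = 196
y1 = 88
fill = 'salmon'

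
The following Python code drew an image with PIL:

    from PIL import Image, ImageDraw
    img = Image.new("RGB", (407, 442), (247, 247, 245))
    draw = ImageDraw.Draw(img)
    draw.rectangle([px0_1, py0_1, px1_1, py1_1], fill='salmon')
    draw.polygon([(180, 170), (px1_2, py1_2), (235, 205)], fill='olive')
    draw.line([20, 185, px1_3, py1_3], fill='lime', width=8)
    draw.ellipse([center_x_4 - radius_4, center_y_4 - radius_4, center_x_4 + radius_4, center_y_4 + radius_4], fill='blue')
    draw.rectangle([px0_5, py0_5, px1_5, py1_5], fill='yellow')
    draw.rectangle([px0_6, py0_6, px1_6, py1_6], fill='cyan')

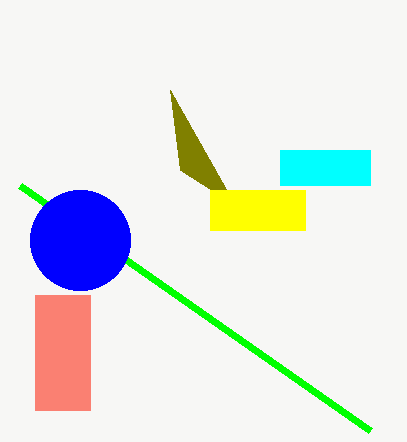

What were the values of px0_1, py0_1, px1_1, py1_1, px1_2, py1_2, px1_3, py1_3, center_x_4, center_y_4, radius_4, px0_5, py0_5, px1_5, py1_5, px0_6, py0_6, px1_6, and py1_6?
px0_1 = 35
py0_1 = 295
px1_1 = 90
py1_1 = 410
px1_2 = 170
py1_2 = 90
px1_3 = 370
py1_3 = 430
center_x_4 = 80
center_y_4 = 240
radius_4 = 50
px0_5 = 210
py0_5 = 190
px1_5 = 305
py1_5 = 230
px0_6 = 280
py0_6 = 150
px1_6 = 370
py1_6 = 185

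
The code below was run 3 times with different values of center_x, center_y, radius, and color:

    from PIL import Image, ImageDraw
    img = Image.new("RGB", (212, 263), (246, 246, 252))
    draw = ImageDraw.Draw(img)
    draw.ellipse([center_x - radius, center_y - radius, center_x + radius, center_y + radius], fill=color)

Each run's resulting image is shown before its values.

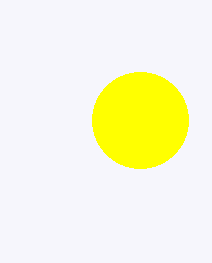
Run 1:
center_x = 140; center_y = 120; radius = 48; color = 'yellow'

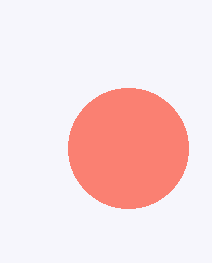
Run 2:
center_x = 128; center_y = 148; radius = 60; color = 'salmon'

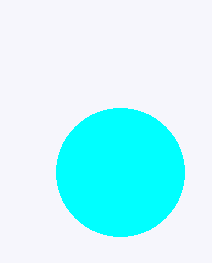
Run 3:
center_x = 120; center_y = 172; radius = 64; color = 'cyan'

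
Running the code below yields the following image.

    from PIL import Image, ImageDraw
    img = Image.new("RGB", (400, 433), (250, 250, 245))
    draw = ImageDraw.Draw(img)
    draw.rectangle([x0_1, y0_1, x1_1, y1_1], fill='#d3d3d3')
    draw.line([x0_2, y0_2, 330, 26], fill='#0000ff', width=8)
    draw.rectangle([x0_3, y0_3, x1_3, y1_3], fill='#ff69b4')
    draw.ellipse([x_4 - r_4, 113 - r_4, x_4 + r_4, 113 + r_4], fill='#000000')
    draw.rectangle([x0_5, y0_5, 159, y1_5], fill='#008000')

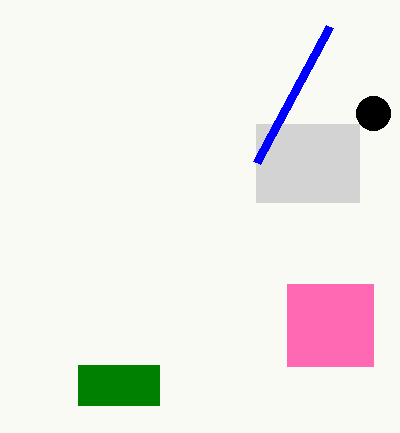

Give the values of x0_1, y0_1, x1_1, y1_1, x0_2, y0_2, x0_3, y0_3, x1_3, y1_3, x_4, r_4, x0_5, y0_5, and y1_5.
x0_1 = 256
y0_1 = 124
x1_1 = 359
y1_1 = 202
x0_2 = 257
y0_2 = 162
x0_3 = 287
y0_3 = 284
x1_3 = 373
y1_3 = 366
x_4 = 373
r_4 = 17
x0_5 = 78
y0_5 = 365
y1_5 = 405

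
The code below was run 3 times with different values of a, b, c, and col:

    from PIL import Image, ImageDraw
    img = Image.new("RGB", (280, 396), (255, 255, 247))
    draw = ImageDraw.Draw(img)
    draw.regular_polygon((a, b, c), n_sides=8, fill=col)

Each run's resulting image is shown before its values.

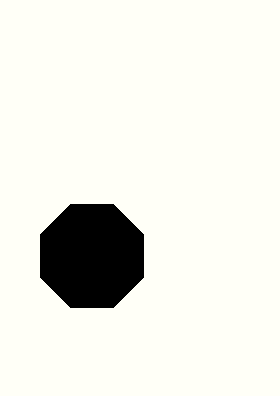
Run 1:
a = 92
b = 256
c = 56
col = 'black'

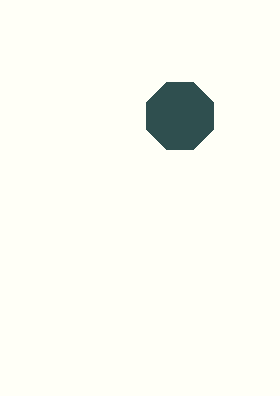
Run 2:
a = 180; b = 116; c = 36; col = 'darkslategray'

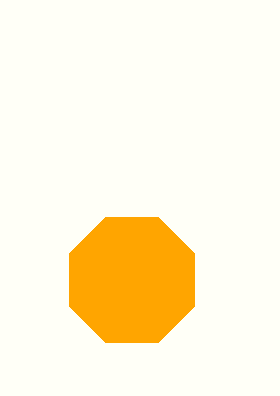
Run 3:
a = 132
b = 280
c = 68
col = 'orange'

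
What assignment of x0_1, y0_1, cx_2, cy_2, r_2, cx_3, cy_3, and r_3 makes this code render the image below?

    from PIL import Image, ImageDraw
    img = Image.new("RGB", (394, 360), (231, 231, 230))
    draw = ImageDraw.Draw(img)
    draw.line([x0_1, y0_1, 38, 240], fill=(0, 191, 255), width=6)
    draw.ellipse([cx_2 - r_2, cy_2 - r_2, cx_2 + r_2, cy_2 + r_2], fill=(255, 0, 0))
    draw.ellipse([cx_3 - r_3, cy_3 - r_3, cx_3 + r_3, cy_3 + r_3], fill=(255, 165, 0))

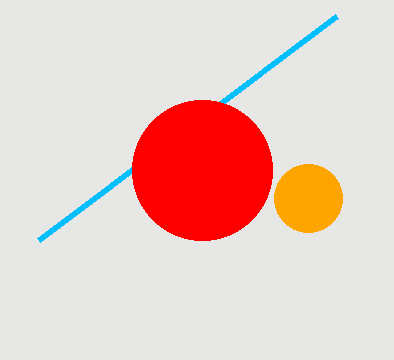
x0_1 = 336, y0_1 = 16, cx_2 = 202, cy_2 = 170, r_2 = 70, cx_3 = 308, cy_3 = 198, r_3 = 34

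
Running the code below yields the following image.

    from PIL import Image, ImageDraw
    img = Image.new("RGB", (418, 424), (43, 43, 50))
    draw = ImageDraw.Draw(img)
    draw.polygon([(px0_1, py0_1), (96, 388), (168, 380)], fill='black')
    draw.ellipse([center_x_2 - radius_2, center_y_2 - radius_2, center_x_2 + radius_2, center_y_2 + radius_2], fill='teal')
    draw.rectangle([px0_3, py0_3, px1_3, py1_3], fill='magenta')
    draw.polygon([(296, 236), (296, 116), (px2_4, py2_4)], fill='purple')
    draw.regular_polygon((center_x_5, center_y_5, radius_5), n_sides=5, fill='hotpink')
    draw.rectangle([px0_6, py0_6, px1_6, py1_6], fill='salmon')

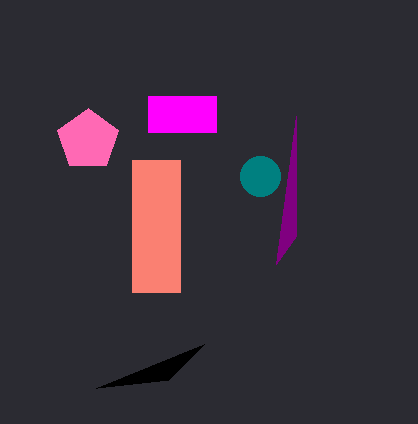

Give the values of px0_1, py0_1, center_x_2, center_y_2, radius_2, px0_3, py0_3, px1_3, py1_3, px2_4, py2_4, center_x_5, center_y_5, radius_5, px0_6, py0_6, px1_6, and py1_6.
px0_1 = 204, py0_1 = 344, center_x_2 = 260, center_y_2 = 176, radius_2 = 20, px0_3 = 148, py0_3 = 96, px1_3 = 216, py1_3 = 132, px2_4 = 276, py2_4 = 264, center_x_5 = 88, center_y_5 = 140, radius_5 = 32, px0_6 = 132, py0_6 = 160, px1_6 = 180, py1_6 = 292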